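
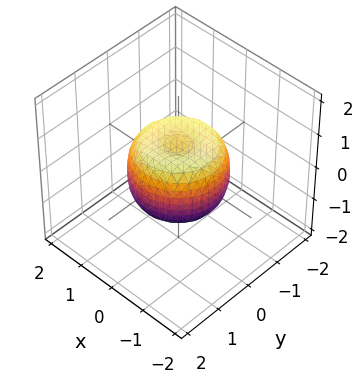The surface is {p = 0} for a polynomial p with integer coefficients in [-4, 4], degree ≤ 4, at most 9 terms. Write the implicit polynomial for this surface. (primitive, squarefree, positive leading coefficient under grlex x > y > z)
2*x^4 + 4*x^2*y^2 + 2*y^4 - 2*x^2 - 2*y^2 + 2*z^2 - 1

(a) Degree: the shape is more complex than any degree-3 surface, so deg p = 4.
(b) Symmetries: every cross-section ⟂ z is a circle, so x, y appear only via x² + y².
(c) Observable constraints: a circular section at z = 0 has radius between 1 and 2.
(d) These observations pin down the coefficients.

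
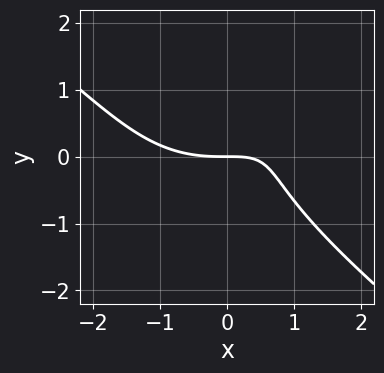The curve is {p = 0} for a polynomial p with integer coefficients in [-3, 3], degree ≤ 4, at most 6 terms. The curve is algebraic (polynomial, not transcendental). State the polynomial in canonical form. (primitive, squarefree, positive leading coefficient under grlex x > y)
x^3 + 2*y^3 - 3*x*y - y^2 + 3*y

The degree is 3 — a generic line meets the curve in up to 3 points.
Observable constraints: it crosses the y-axis at the gridline y = 0; it crosses the x-axis at the gridline x = 0.
Solving for integer coefficients yields p as stated.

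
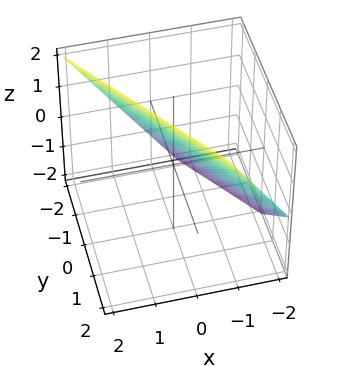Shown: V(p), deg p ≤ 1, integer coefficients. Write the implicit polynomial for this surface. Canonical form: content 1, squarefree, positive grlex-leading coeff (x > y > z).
3*x + 2*y - 2*z + 2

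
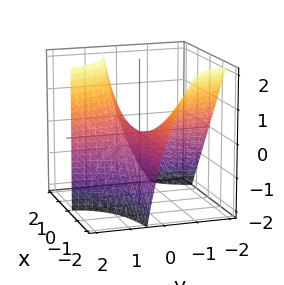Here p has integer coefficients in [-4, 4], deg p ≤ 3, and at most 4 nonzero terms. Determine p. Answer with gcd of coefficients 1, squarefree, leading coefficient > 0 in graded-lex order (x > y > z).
(a) Degree: no degree-1 surface has this shape, so deg p = 2.
(b) Against the integer gridlines: it crosses the z-axis at the gridline z = 0; every point of the y-axis in the box is on the surface; the visible x-axis segment lies entirely on the surface.
(c) Fitting integer coefficients to these (and the overall shape) gives p.

3*x*y + y*z - 2*z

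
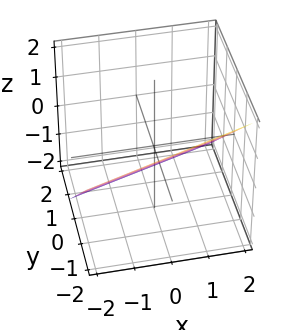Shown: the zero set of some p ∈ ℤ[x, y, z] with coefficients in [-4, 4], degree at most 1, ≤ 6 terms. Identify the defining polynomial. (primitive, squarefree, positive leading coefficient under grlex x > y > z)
x - 3*y - 3*z - 2

First, degree: the surface is flat (a plane), so deg p = 1.
Then, against the integer gridlines: it meets the x-axis at x = 2 (among the integer gridlines).
Finally, solving for integer coefficients yields p as stated.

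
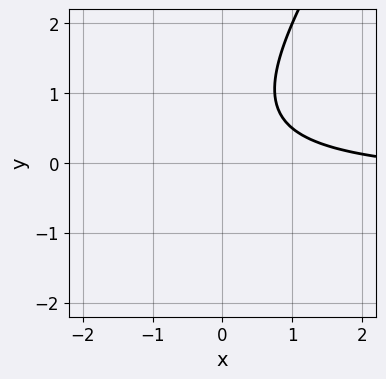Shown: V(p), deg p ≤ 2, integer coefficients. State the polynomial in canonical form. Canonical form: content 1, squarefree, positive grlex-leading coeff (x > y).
The degree is 2 — the shape is more complex than any degree-1 curve.
Reading off the gridlines: no y-intercept at any integer in the box; no x-intercept at any integer in the box.
Matching integer coefficients to the picture gives p.

3*x*y - 2*y^2 + x + 2*y - 3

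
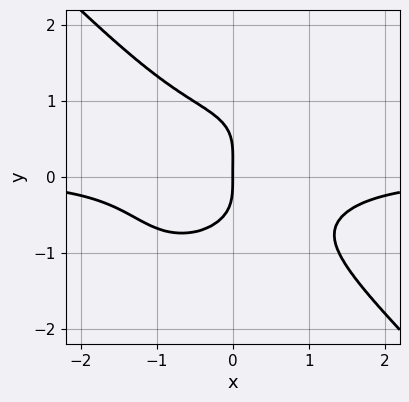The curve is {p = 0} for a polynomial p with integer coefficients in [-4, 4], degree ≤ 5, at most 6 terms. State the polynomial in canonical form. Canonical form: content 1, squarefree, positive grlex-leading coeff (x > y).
1. The degree is 4 — a generic line meets the curve in up to 4 points.
2. From the axis intercepts and sections: it crosses the y-axis at the gridline y = 0; one x-axis crossing is at x = 0.
3. The integer polynomial consistent with all of this is the stated p.

3*x^3*y + 3*y^4 - y^3 + 3*x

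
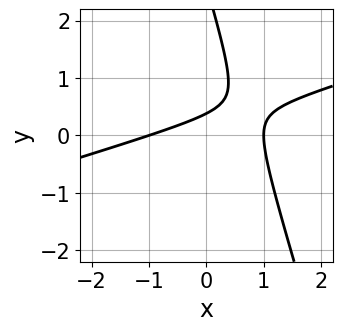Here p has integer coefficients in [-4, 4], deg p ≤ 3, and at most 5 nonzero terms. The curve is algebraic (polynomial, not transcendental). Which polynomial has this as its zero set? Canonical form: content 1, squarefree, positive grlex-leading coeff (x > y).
x^2 - 3*x*y - y^2 + 3*y - 1

deg p = 2. No degree-1 curve has this shape.
From the axis intercepts and sections: the x-axis gridline crossings are at x ∈ {-1, 1}.
Matching integer coefficients to the picture gives p.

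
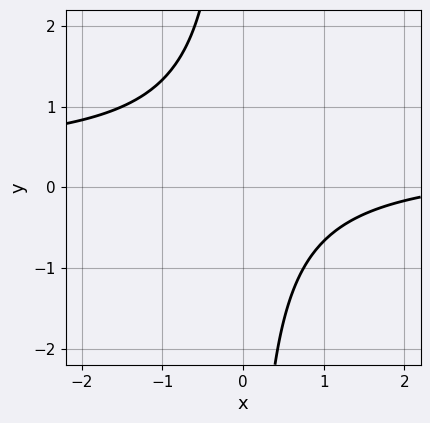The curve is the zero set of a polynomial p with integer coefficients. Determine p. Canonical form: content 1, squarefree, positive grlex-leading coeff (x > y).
3*x*y - x + 3

(a) The degree is 2 — a generic line meets the curve in up to 2 points.
(b) From the axis intercepts and sections: no y-intercept at any integer in the box; no x-intercept at any integer in the box.
(c) Matching integer coefficients to the picture gives p.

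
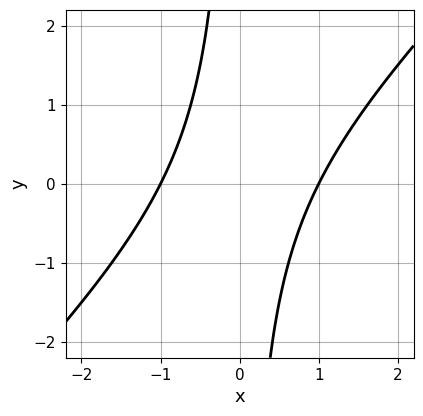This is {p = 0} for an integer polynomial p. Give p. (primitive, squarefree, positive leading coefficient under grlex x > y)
x^2 - x*y - 1

1. The degree is 2 — no degree-1 curve has this shape.
2. Reading off the gridlines: among the integer gridlines, it crosses the x-axis at x ∈ {-1, 1}; it misses every integer gridline on the y-axis.
3. Together with the visible shape, these determine p as stated.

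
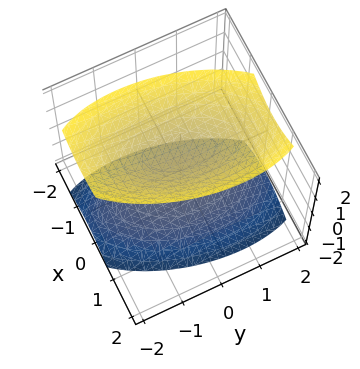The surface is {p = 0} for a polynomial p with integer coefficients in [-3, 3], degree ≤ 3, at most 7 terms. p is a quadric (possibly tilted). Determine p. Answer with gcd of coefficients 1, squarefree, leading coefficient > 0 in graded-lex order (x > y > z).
First, I count 2 distinct pieces. They look like related sheets of one shape, so recover p as a whole.
Then, degree: no degree-1 surface has this shape, so deg p = 2.
Then, against the integer gridlines: no x-intercept at any integer in the box; it misses every integer gridline on the y-axis; among the integer gridlines, it crosses the z-axis at z ∈ {-1, 1}.
Finally, solving for integer coefficients yields p as stated.

3*x^2 - x*y + y^2 - 2*z^2 + 2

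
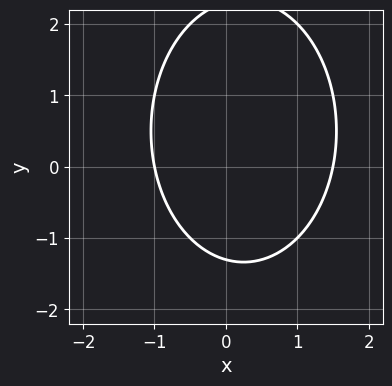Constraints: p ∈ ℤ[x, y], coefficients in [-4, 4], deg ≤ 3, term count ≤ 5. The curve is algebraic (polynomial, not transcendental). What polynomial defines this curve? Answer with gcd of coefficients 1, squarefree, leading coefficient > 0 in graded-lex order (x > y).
2*x^2 + y^2 - x - y - 3

The degree is 2 — a generic line meets the curve in up to 2 points.
Reading off the gridlines: it crosses the x-axis at the gridline x = -1.
Together with the visible shape, these determine p as stated.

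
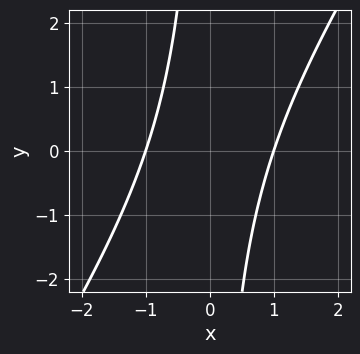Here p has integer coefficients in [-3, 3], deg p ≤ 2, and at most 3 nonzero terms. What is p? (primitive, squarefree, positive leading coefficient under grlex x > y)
1. deg p = 2.
2. From the visible intercepts: the x-axis gridline crossings are at x ∈ {-1, 1}; the curve avoids every integer y-axis point in the box.
3. Matching integer coefficients to the picture gives p.

3*x^2 - 2*x*y - 3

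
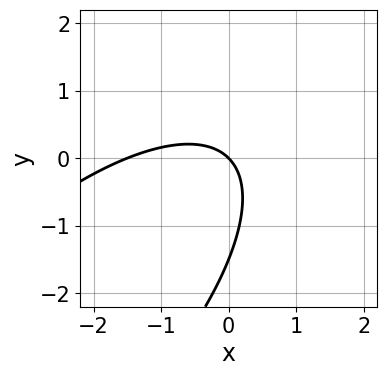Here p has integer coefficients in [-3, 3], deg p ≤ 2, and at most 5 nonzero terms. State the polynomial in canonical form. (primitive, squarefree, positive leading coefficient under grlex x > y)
1. deg p = 2. No degree-1 curve has this shape.
2. Reading off the gridlines: it crosses the x-axis at the gridline x = 0; it crosses the y-axis at the gridline y = 0.
3. Together with the visible shape, these determine p as stated.

2*x^2 - 3*x*y + 2*y^2 + 3*x + 3*y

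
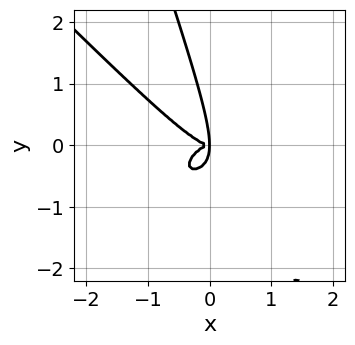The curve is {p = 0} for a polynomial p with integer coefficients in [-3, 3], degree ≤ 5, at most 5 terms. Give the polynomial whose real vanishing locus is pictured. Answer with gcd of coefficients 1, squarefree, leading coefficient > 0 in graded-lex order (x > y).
2*x^4 + 3*x*y^3 + y^4 + 2*x*y^2

First, deg p = 4.
Finally, the integer polynomial consistent with all of this is the stated p.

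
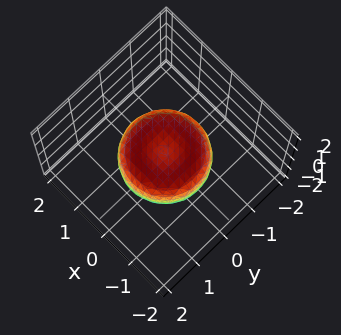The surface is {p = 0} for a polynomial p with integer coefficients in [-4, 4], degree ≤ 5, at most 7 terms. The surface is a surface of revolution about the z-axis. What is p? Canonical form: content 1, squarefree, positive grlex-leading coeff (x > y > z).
deg p = 4. No degree-3 surface has this shape.
Symmetry: the z-axis is an axis of rotation, so x and y enter only as x² + y².
From the visible intercepts: a circular section at z = 0 has radius between 1 and 2.
Matching integer coefficients to the picture gives p.

2*x^4 + 4*x^2*y^2 + 2*y^4 - 2*x^2 - 2*y^2 + 3*z^2 - 1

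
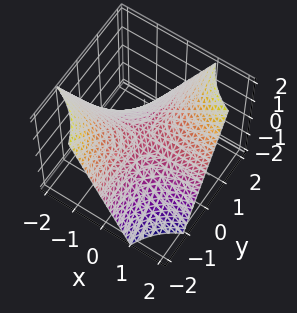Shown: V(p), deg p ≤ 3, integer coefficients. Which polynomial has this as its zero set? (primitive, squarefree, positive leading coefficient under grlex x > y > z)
x*y - z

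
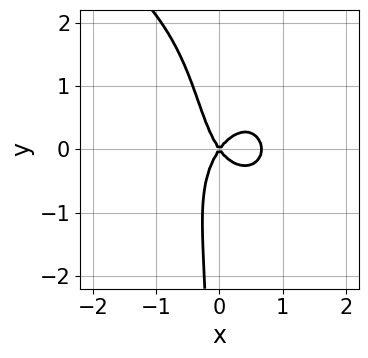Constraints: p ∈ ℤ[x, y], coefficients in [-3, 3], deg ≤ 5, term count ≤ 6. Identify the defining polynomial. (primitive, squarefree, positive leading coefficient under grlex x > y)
x*y^3 - 3*x^3 - 2*x*y^2 + 2*x^2 - y^2

1. The degree is 4 — a generic line meets the curve in up to 4 points.
2. Observable constraints: it meets the y-axis at y = 0 (among the integer gridlines); one x-axis crossing is at x = 0.
3. Solving for integer coefficients yields p as stated.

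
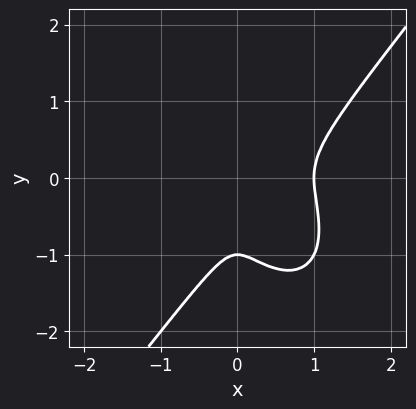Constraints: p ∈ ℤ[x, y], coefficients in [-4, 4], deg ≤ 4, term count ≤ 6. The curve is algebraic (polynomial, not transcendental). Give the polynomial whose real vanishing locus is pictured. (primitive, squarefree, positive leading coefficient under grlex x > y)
2*x^3 - y^3 - 2*x^2 - y^2

1. The degree is 3 — a generic line meets the curve in up to 3 points.
2. Observable constraints: it meets the x-axis at x = 1 (among the integer gridlines); it meets the y-axis at y = -1 (among the integer gridlines).
3. Putting this together gives p.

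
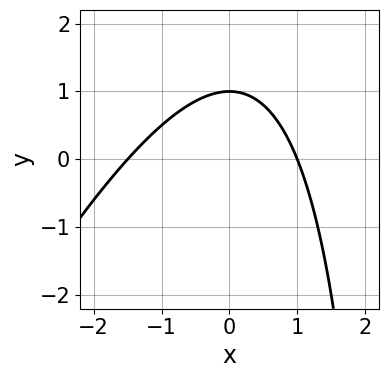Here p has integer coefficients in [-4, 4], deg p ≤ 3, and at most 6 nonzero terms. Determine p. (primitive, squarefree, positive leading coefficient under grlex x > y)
2*x^2 - x*y + x + 3*y - 3

1. Degree: a generic line meets the curve in up to 2 points, so deg p = 2.
2. Against the integer gridlines: it crosses the x-axis at the gridline x = 1; it crosses the y-axis at the gridline y = 1.
3. Fitting integer coefficients to these (and the overall shape) gives p.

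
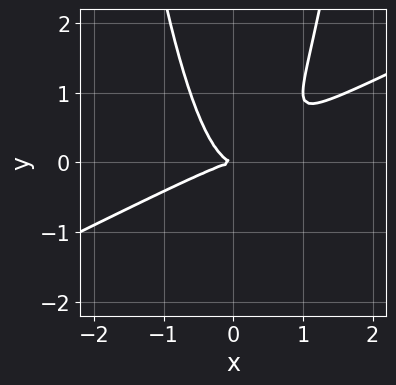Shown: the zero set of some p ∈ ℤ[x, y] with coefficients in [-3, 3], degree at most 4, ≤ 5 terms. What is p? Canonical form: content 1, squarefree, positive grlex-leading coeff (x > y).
x^3 - 2*x^2*y + y^2

First, deg p = 3. The shape is more complex than any degree-2 curve.
Then, observable constraints: it crosses the x-axis at the gridline x = 0; it crosses the y-axis at the gridline y = 0.
Finally, matching integer coefficients to the picture gives p.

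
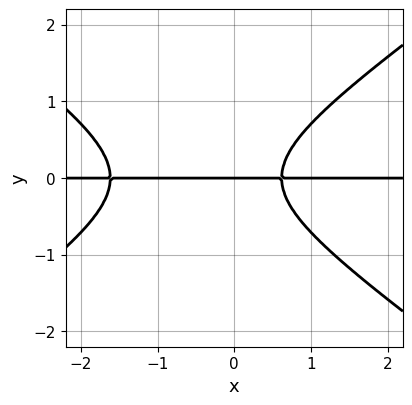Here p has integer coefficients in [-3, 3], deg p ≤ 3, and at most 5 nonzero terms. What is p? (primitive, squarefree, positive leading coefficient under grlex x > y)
x^2*y - 2*y^3 + x*y - y

1. The degree is 3 — a generic line meets the curve in up to 3 points.
2. Checking where it meets the axes: it crosses the y-axis at the gridline y = 0; every point of the x-axis in the box is on the curve.
3. Fitting integer coefficients to these (and the overall shape) gives p.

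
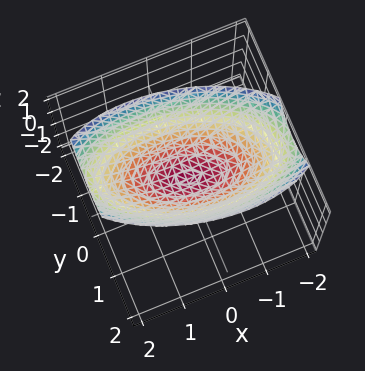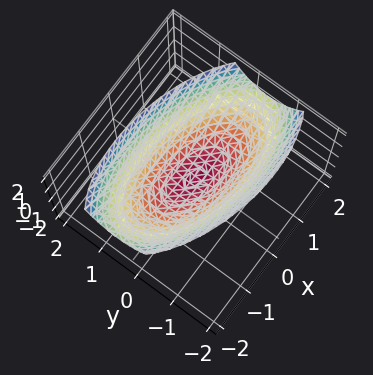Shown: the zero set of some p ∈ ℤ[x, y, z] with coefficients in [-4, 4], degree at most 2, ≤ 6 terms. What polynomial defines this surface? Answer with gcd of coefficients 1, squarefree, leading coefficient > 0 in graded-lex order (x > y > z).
x^2 + x*y + 3*y^2 - 3*z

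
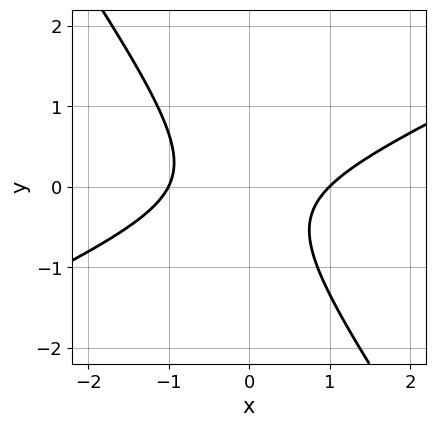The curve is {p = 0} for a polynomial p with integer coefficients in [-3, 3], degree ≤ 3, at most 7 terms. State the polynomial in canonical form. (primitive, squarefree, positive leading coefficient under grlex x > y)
2*x^2 - 3*x*y - 3*y^2 - y - 2

First, the degree is 2 — the shape is more complex than any degree-1 curve.
Next, from the visible intercepts: the curve avoids every integer y-axis point in the box; among the integer gridlines, it crosses the x-axis at x ∈ {-1, 1}.
Finally, these observations pin down the coefficients.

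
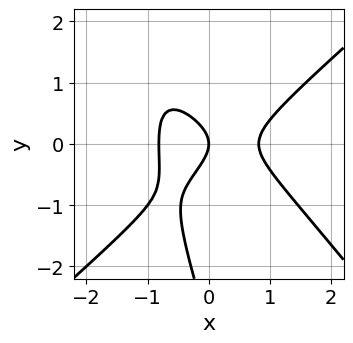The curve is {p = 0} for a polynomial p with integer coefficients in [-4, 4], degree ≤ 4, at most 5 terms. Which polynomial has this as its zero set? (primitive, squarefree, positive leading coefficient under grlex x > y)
3*x^3 - 3*x*y^2 - y^3 - 3*y^2 - 2*x

deg p = 3.
From the visible intercepts: it crosses the y-axis at the gridline y = 0; it crosses the x-axis at the gridline x = 0.
Matching integer coefficients to the picture gives p.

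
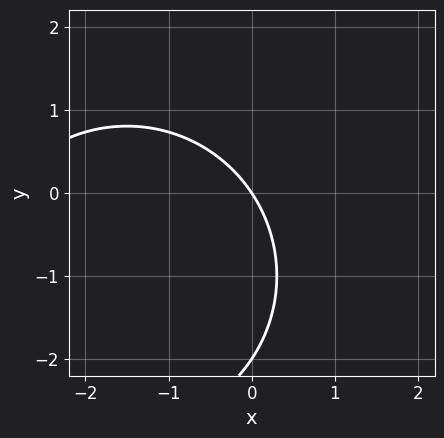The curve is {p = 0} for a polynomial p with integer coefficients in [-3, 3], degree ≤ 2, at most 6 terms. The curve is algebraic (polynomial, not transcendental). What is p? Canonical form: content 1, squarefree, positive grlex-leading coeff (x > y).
x^2 + y^2 + 3*x + 2*y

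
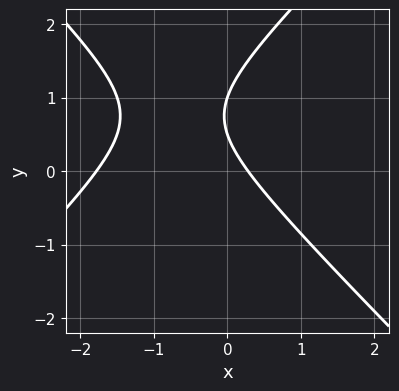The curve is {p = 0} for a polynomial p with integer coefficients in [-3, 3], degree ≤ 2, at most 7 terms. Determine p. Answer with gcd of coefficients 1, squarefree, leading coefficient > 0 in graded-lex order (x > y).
1. deg p = 2.
2. Observable constraints: it crosses the y-axis at the gridline y = 1.
3. Matching integer coefficients to the picture gives p.

2*x^2 - 2*y^2 + 3*x + 3*y - 1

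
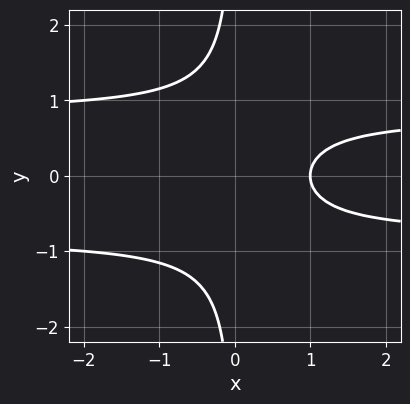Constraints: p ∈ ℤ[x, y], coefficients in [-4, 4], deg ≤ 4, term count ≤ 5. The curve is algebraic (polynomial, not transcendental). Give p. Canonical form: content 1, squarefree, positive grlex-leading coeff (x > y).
3*x*y^2 - 2*x + 2

The degree is 3 — no degree-2 curve has this shape.
Symmetries: the y ↦ −y reflection is a symmetry, so y appears only in even powers.
Reading off the gridlines: one x-axis crossing is at x = 1; it misses every integer gridline on the y-axis.
These observations pin down the coefficients.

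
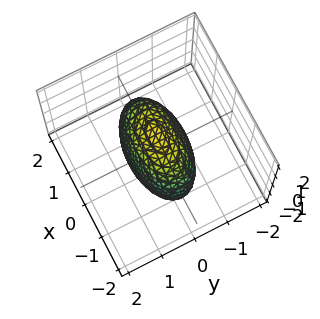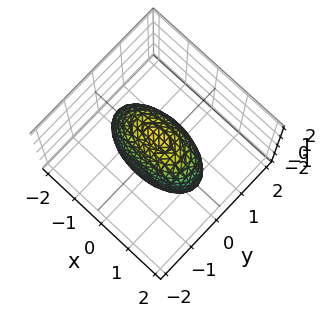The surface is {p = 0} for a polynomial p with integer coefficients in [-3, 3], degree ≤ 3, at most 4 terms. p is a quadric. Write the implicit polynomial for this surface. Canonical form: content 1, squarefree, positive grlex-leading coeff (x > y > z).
x^2 + 3*y^2 + z^2 - 2

Degree: bounded and convex; a quadric, so deg p = 2.
Symmetries: mirror symmetry y ↦ −y ⇒ only even powers of y; mirror symmetry x ↦ −x ⇒ only even powers of x; the z ↦ −z reflection is a symmetry, so z appears only in even powers.
Matching integer coefficients to the picture gives p.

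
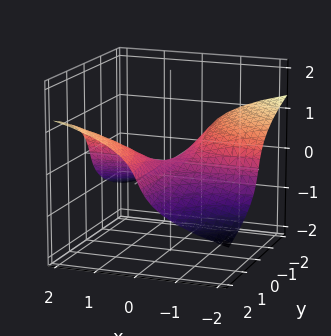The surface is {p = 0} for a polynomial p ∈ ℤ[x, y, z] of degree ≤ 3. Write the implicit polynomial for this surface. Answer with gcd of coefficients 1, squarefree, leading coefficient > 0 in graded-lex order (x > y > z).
deg p = 3.
Against the integer gridlines: the visible x-axis segment lies entirely on the surface; the visible y-axis segment lies entirely on the surface; it crosses the z-axis at the gridline z = 0.
Solving for integer coefficients yields p as stated.

3*z^3 - 2*x*y + 2*z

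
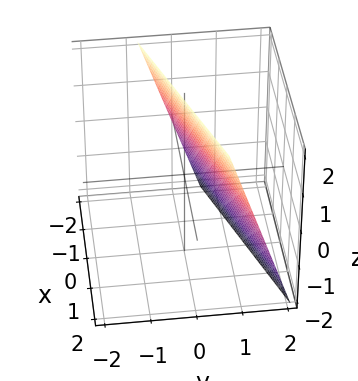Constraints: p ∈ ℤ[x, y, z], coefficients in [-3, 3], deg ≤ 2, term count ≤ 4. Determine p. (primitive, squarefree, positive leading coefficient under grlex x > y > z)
x - 3*y - z + 2

(a) Degree: the surface is flat (a plane), so deg p = 1.
(b) Observable constraints: it meets the z-axis at z = 2 (among the integer gridlines); one x-axis crossing is at x = -2.
(c) Together with the visible shape, these determine p as stated.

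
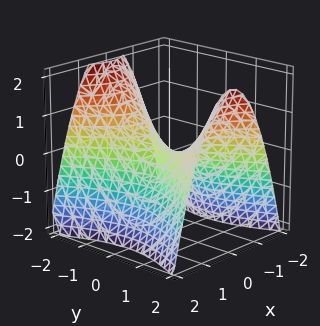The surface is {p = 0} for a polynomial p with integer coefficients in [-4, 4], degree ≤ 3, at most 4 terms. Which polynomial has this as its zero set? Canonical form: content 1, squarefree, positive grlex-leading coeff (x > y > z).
2*x^2 - y^2 + 2*z

First, degree: a hyperbolic paraboloid; a quadric, so deg p = 2.
Then, symmetries: the y ↦ −y reflection is a symmetry, so y appears only in even powers; mirror symmetry x ↦ −x ⇒ only even powers of x.
Then, from the visible intercepts: one z-axis crossing is at z = 0; it crosses the x-axis at the gridline x = 0; it meets the y-axis at y = 0 (among the integer gridlines).
Finally, these observations pin down the coefficients.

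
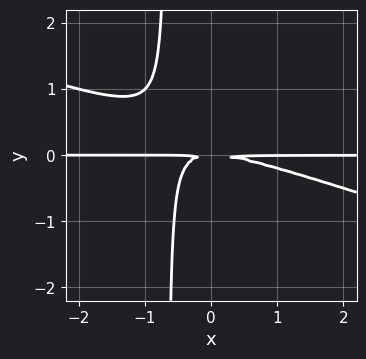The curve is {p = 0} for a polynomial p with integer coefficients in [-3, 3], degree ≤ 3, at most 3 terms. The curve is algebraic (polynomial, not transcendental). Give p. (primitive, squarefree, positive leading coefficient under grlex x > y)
First, deg p = 3. A generic line meets the curve in up to 3 points.
Then, observable constraints: every point of the x-axis in the box is on the curve.
Finally, matching integer coefficients to the picture gives p.

x^2*y + 3*x*y^2 + 2*y^2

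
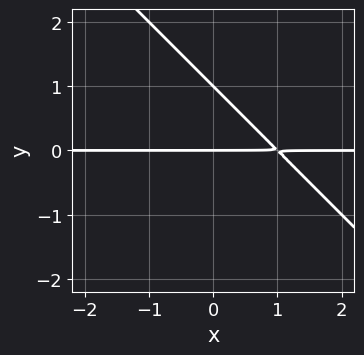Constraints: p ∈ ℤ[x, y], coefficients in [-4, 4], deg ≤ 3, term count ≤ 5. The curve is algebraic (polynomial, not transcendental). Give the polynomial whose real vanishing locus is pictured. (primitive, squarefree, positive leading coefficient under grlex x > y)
(a) deg p = 2. The shape is more complex than any degree-1 curve.
(b) Against the integer gridlines: the y-axis gridline crossings are at y ∈ {0, 1}; every point of the x-axis in the box is on the curve.
(c) These observations pin down the coefficients.

x*y + y^2 - y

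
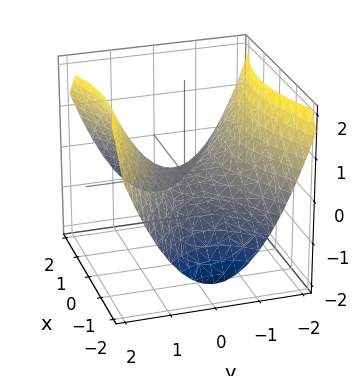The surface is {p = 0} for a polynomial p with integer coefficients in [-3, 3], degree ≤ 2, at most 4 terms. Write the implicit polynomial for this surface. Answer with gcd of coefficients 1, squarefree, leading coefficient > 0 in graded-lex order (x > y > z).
First, deg p = 2. A saddle surface; a quadric.
Then, symmetries: the y ↦ −y reflection is a symmetry, so y appears only in even powers; mirror symmetry x ↦ −x ⇒ only even powers of x.
Next, from the axis intercepts and sections: it crosses the y-axis at the gridline y = 0; it crosses the z-axis at the gridline z = 0; it meets the x-axis at x = 0 (among the integer gridlines).
Finally, together with the visible shape, these determine p as stated.

x^2 - 2*y^2 + 3*z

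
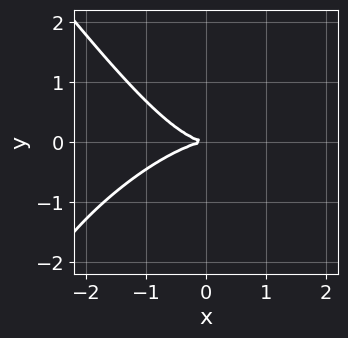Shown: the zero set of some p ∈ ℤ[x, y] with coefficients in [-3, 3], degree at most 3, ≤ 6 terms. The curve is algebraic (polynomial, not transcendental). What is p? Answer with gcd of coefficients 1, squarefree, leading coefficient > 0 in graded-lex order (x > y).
(a) The degree is 3 — a generic line meets the curve in up to 3 points.
(b) Reading off the gridlines: one x-axis crossing is at x = 0; one y-axis crossing is at y = 0.
(c) Assembling these constraints gives the stated polynomial.

x^3 - x^2*y + y^3 + 3*y^2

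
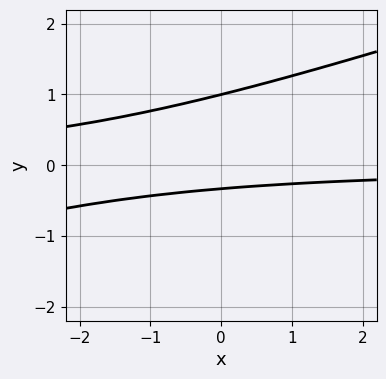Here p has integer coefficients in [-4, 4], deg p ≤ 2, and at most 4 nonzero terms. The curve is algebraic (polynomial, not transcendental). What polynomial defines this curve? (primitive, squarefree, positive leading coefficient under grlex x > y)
x*y - 3*y^2 + 2*y + 1

First, degree: no degree-1 curve has this shape, so deg p = 2.
Then, from the axis intercepts and sections: the curve avoids every integer x-axis point in the box; it crosses the y-axis at the gridline y = 1.
Finally, matching integer coefficients to the picture gives p.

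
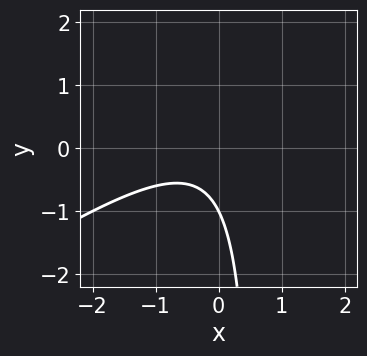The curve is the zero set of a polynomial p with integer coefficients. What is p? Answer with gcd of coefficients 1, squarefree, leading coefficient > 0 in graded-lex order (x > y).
(a) The degree is 2 — no degree-1 curve has this shape.
(b) Against the integer gridlines: one y-axis crossing is at y = -1; no x-intercept at any integer in the box.
(c) The integer polynomial consistent with all of this is the stated p.

2*x^2 - 3*x*y + x + 2*y + 2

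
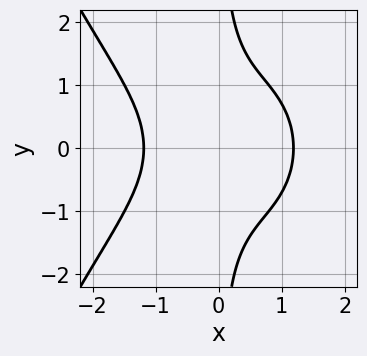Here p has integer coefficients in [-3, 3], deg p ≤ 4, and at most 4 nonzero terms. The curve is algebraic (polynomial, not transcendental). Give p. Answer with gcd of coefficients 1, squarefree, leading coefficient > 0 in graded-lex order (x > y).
x^4 + 2*x*y^2 - 2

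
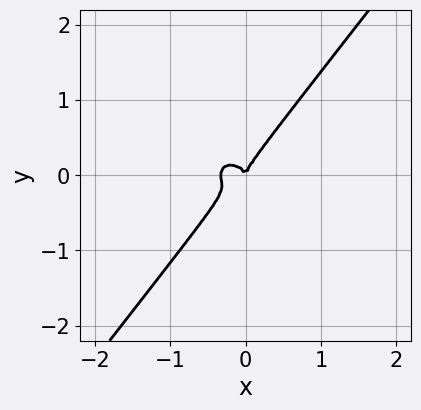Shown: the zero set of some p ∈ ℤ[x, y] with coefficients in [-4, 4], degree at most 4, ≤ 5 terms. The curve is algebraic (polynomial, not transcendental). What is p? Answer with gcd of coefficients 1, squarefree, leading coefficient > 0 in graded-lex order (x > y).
3*x^3 + 2*x*y^2 - 3*y^3 + x^2

1. The degree is 3 — no degree-2 curve has this shape.
2. Against the integer gridlines: it crosses the y-axis at the gridline y = 0; one x-axis crossing is at x = 0.
3. Putting this together gives p.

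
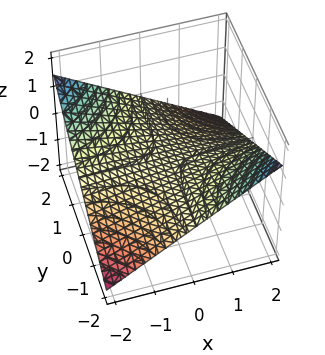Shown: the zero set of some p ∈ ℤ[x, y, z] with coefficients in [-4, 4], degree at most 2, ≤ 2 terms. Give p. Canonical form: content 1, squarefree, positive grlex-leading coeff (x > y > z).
x*y + 3*z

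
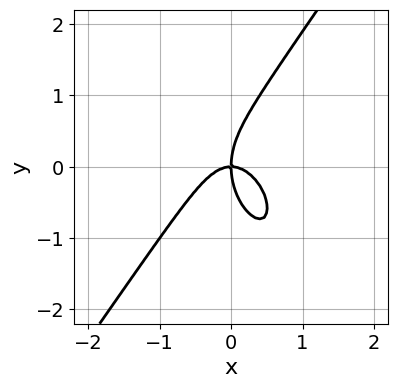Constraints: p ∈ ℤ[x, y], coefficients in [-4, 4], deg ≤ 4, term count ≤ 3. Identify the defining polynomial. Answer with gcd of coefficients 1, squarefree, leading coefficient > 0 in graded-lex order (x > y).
deg p = 3.
From the visible intercepts: one y-axis crossing is at y = 0; one x-axis crossing is at x = 0.
These observations pin down the coefficients.

3*x^3 - y^3 + 2*x*y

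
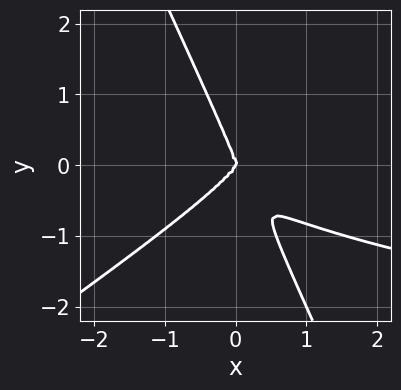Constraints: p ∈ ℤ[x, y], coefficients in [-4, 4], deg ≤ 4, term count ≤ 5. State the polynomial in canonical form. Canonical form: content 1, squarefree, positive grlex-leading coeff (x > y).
3*x^2*y^2 - 3*x*y^3 - 2*y^4 - 2*x^3 + x^2*y

(a) deg p = 4.
(b) Checking where it meets the axes: one x-axis crossing is at x = 0; one y-axis crossing is at y = 0.
(c) These observations pin down the coefficients.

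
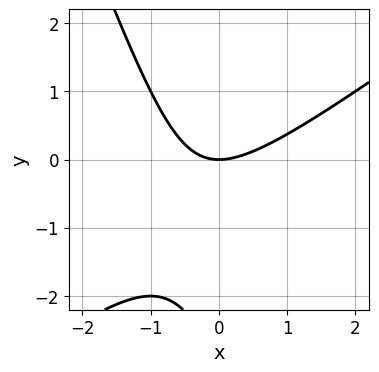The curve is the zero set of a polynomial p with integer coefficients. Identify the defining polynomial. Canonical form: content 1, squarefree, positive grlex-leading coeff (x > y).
2*x^2 - 2*x*y - y^2 - 3*y

First, degree: the shape is more complex than any degree-1 curve, so deg p = 2.
Then, against the integer gridlines: one x-axis crossing is at x = 0; it meets the y-axis at y = 0 (among the integer gridlines).
Finally, these observations pin down the coefficients.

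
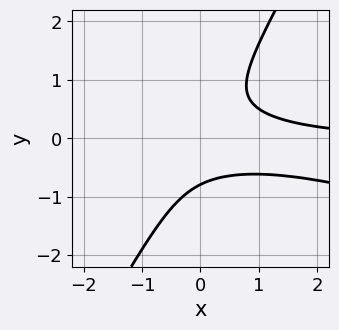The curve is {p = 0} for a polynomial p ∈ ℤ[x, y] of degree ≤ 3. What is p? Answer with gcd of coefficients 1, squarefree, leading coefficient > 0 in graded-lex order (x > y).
(a) The degree is 3 — no degree-2 curve has this shape.
(b) Observable constraints: the curve avoids every integer x-axis point in the box.
(c) Together with the visible shape, these determine p as stated.

x^2*y + 3*x*y^2 - 2*y^3 - 1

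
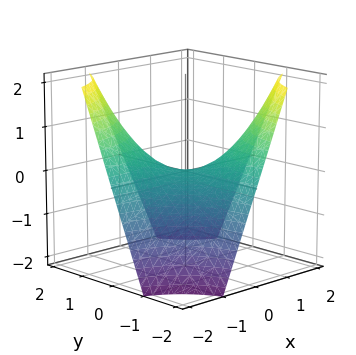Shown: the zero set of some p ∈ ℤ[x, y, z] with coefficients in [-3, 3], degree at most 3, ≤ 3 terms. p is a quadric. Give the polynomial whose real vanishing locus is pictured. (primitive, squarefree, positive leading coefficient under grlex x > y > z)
x*y + z

1. deg p = 2.
2. Checking where it meets the axes: every point of the y-axis in the box is on the surface; it meets the z-axis at z = 0 (among the integer gridlines); every point of the x-axis in the box is on the surface.
3. Putting this together gives p.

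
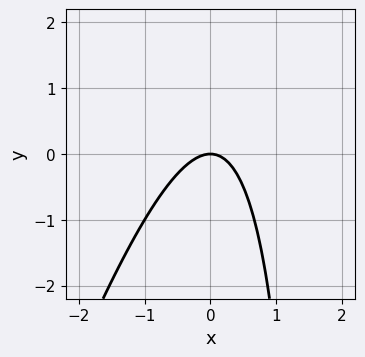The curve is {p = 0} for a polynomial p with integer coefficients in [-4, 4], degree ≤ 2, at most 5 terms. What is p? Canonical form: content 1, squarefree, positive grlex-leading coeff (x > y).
3*x^2 - x*y + 2*y

1. Degree: no degree-1 curve has this shape, so deg p = 2.
2. Observable constraints: it crosses the x-axis at the gridline x = 0; one y-axis crossing is at y = 0.
3. Solving for integer coefficients yields p as stated.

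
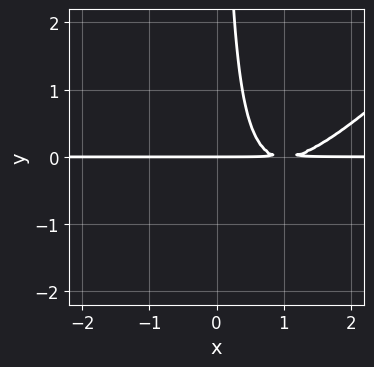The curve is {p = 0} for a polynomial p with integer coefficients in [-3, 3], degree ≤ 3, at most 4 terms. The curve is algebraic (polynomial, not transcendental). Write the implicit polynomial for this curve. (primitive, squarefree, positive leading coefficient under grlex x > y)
(a) deg p = 3.
(b) Checking where it meets the axes: every point of the x-axis in the box is on the curve; it meets the y-axis at y = 0 (among the integer gridlines).
(c) Solving for integer coefficients yields p as stated.

x^2*y - x*y^2 - 2*x*y + y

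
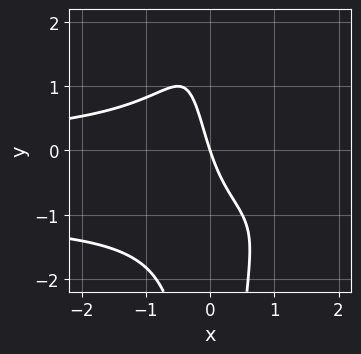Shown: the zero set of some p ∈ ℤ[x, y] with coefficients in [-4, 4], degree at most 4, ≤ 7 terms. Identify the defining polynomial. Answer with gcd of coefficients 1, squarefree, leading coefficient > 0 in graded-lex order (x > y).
First, degree: the shape is more complex than any degree-3 curve, so deg p = 4.
Then, checking where it meets the axes: it meets the x-axis at x = 0 (among the integer gridlines); one y-axis crossing is at y = 0.
Finally, the integer polynomial consistent with all of this is the stated p.

2*x^2*y^2 + 2*x^2*y + x*y + 3*x + y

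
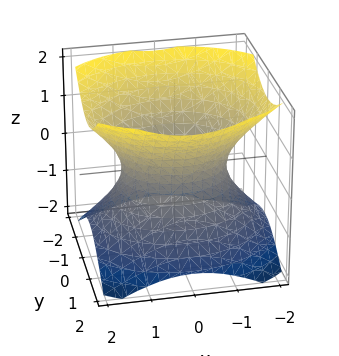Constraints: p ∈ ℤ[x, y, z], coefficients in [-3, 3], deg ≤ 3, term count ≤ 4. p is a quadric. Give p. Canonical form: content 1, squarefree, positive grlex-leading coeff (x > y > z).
2*x^2 + 3*y^2 - 3*z^2 - 3

deg p = 2.
Symmetries: the z ↦ −z reflection is a symmetry, so z appears only in even powers; mirror symmetry x ↦ −x ⇒ only even powers of x; the y ↦ −y reflection is a symmetry, so y appears only in even powers.
Checking where it meets the axes: the surface avoids every integer z-axis point in the box; among the integer gridlines, it crosses the y-axis at y ∈ {-1, 1}.
Matching integer coefficients to the picture gives p.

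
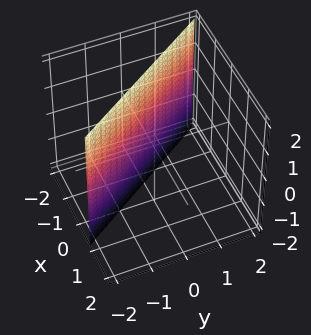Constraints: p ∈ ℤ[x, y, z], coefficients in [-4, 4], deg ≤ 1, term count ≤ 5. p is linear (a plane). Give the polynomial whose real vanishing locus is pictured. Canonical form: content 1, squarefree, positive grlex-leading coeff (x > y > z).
First, degree: every cross-section is a straight line — this is a plane, so deg p = 1.
Next, observable constraints: it meets the y-axis at y = -1 (among the integer gridlines); it misses every integer gridline on the z-axis.
Finally, matching integer coefficients to the picture gives p.

3*x + 2*y + 2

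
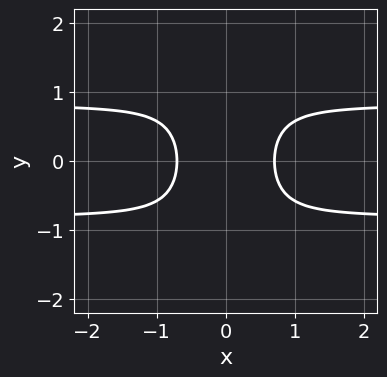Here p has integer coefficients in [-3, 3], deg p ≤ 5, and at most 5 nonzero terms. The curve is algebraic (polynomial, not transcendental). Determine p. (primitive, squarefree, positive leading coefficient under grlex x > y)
First, deg p = 4.
Next, symmetries: mirror symmetry y ↦ −y ⇒ only even powers of y; mirror symmetry x ↦ −x ⇒ only even powers of x.
Then, checking where it meets the axes: the curve avoids every integer y-axis point in the box.
Finally, fitting integer coefficients to these (and the overall shape) gives p.

3*x^2*y^2 - 2*x^2 + 1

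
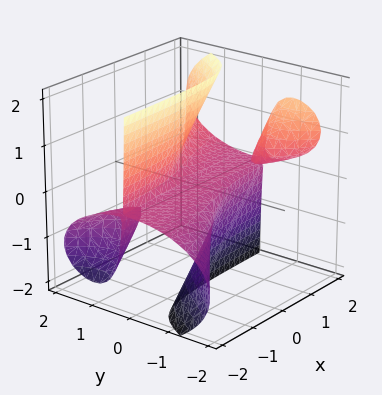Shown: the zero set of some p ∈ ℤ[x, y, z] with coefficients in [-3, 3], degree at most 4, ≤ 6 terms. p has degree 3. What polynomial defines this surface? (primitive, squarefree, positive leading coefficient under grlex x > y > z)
I count 3 distinct pieces.
deg p = 3.
Checking where it meets the axes: it crosses the z-axis at the gridline z = 0; every point of the x-axis in the box is on the surface.
Fitting integer coefficients to these (and the overall shape) gives p.

3*x*y*z - y^3 - 3*y*z^2 + z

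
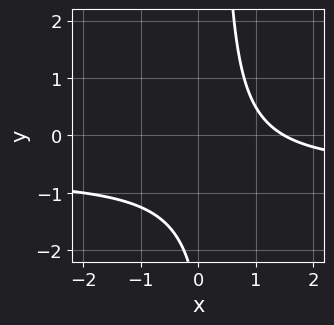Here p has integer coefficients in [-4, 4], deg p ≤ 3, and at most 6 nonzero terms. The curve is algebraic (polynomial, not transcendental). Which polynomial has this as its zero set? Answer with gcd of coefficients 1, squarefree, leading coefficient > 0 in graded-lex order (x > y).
3*x*y + 2*x - y - 3

(a) deg p = 2. No degree-1 curve has this shape.
(b) From the visible intercepts: it misses every integer gridline on the y-axis.
(c) Solving for integer coefficients yields p as stated.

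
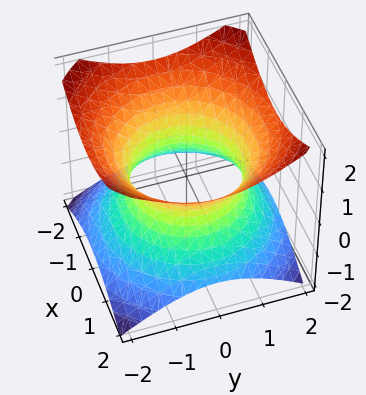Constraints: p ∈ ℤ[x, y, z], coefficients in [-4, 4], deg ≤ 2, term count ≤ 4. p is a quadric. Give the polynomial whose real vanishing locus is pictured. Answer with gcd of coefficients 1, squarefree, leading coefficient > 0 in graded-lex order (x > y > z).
2*x^2 + 2*y^2 - 3*z^2 - 3

(a) The degree is 2 — one connected sheet with a waist; a quadric.
(b) Symmetries: rotational symmetry about the z-axis ⇒ p depends on x, y only through x² + y²; the z ↦ −z reflection is a symmetry, so z appears only in even powers.
(c) Against the integer gridlines: the surface avoids every integer z-axis point in the box; a circular section at z = -1 has radius between 1 and 2.
(d) Solving for integer coefficients yields p as stated.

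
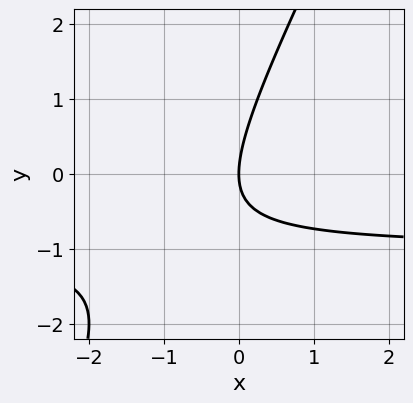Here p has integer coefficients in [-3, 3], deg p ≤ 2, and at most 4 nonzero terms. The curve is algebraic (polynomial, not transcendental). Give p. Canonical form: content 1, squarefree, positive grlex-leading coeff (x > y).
2*x*y - y^2 + 2*x

First, deg p = 2.
Next, from the visible intercepts: one y-axis crossing is at y = 0; it meets the x-axis at x = 0 (among the integer gridlines).
Finally, fitting integer coefficients to these (and the overall shape) gives p.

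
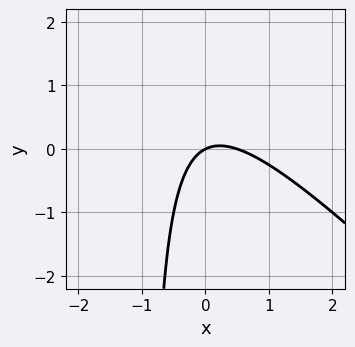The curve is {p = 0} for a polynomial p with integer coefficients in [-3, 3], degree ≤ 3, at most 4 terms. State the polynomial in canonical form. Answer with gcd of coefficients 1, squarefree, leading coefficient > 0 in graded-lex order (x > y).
2*x^2 + 2*x*y - x + 2*y

deg p = 2.
Reading off the gridlines: it meets the x-axis at x = 0 (among the integer gridlines); it crosses the y-axis at the gridline y = 0.
Putting this together gives p.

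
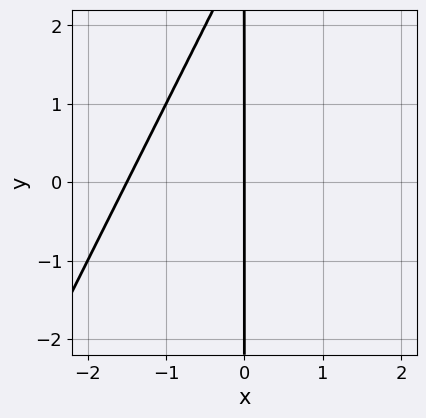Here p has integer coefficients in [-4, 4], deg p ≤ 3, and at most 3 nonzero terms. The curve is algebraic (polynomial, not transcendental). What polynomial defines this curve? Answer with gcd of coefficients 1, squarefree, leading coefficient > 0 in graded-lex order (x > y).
First, deg p = 2. No degree-1 curve has this shape.
Then, from the axis intercepts and sections: it meets the x-axis at x = 0 (among the integer gridlines); the visible y-axis segment lies entirely on the curve.
Finally, these observations pin down the coefficients.

2*x^2 - x*y + 3*x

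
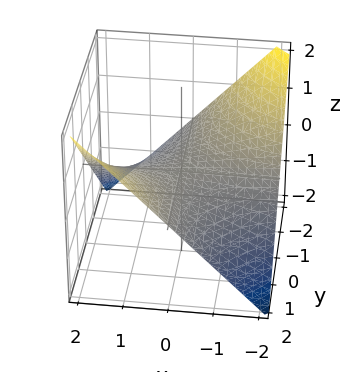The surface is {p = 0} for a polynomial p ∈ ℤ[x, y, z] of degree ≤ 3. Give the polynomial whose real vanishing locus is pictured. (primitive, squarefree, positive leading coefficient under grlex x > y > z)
The degree is 2 — a hyperbolic paraboloid; a quadric.
Reading off the gridlines: it crosses the z-axis at the gridline z = 0; every point of the x-axis in the box is on the surface.
Assembling these constraints gives the stated polynomial. Check: (0, -2, 0) on the y-axis lies on the surface, and p(0, -2, 0) = 0. ✓

x*y - 2*z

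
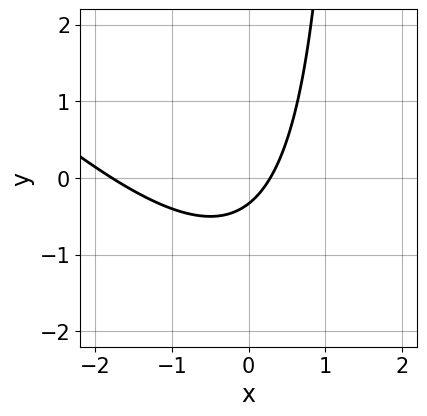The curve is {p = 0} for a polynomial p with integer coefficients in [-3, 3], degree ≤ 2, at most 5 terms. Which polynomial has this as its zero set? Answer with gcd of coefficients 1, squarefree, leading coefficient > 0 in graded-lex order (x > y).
First, degree: a generic line meets the curve in up to 2 points, so deg p = 2.
Finally, putting this together gives p.

2*x^2 + 2*x*y + 3*x - 3*y - 1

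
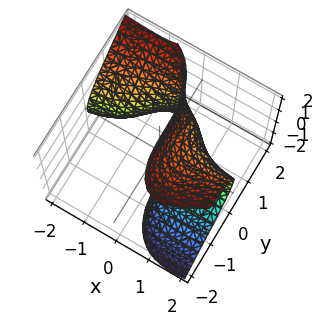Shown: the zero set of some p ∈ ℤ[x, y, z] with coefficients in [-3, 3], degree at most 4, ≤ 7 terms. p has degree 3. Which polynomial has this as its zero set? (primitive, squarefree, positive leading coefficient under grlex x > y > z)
3*x^2*y - x^2*z + 3*x*z^2 + y^3 - 2

First, degree: no degree-2 surface has this shape, so deg p = 3.
Then, reading off the gridlines: no x-intercept at any integer in the box; it misses every integer gridline on the z-axis.
Finally, matching integer coefficients to the picture gives p.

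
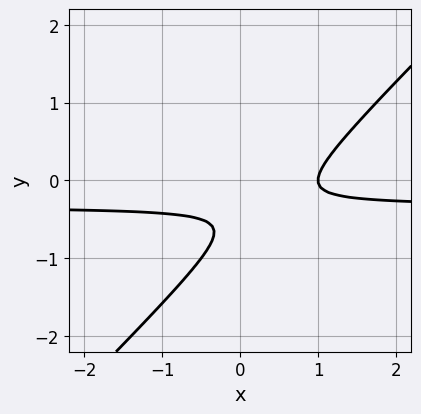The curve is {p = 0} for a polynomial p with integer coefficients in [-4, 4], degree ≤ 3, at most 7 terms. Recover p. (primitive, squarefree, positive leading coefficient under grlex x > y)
3*x*y - 3*y^2 + x - 3*y - 1

(a) The degree is 2 — a generic line meets the curve in up to 2 points.
(b) Against the integer gridlines: one x-axis crossing is at x = 1; the curve avoids every integer y-axis point in the box.
(c) Assembling these constraints gives the stated polynomial.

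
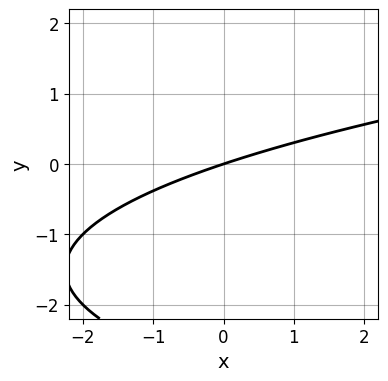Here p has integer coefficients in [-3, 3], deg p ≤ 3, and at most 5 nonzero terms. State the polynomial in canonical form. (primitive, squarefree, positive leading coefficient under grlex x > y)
First, the degree is 2 — the shape is more complex than any degree-1 curve.
Then, from the axis intercepts and sections: one y-axis crossing is at y = 0; it meets the x-axis at x = 0 (among the integer gridlines).
Finally, the integer polynomial consistent with all of this is the stated p.

y^2 - x + 3*y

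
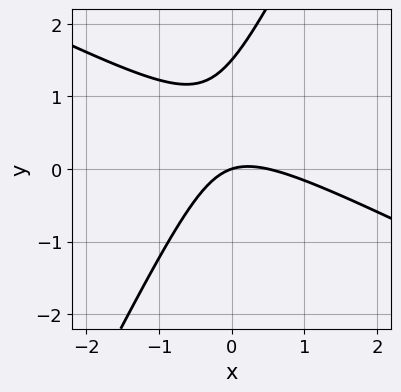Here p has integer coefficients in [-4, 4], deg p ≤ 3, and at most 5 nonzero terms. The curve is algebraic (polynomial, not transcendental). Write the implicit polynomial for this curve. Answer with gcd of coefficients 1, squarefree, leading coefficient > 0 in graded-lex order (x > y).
The degree is 2 — the shape is more complex than any degree-1 curve.
Checking where it meets the axes: it crosses the y-axis at the gridline y = 0; it meets the x-axis at x = 0 (among the integer gridlines).
The integer polynomial consistent with all of this is the stated p.

2*x^2 + 3*x*y - 2*y^2 - x + 3*y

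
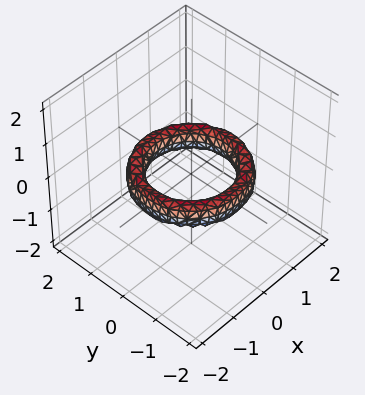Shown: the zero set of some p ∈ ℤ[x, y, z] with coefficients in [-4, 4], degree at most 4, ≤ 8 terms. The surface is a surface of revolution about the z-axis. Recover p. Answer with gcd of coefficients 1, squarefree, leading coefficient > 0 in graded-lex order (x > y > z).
Degree: no degree-3 surface has this shape, so deg p = 4.
Symmetries: the surface is invariant under rotation about z: p = q(x² + y², z).
Observable constraints: the x-axis gridline crossings are at x ∈ {-1, 1}; the y-axis gridline crossings are at y ∈ {-1, 1}.
These observations pin down the coefficients.

x^4 + 2*x^2*y^2 + y^4 - 3*x^2 - 3*y^2 + 2*z^2 + 2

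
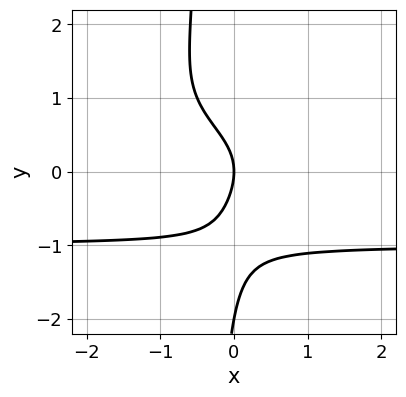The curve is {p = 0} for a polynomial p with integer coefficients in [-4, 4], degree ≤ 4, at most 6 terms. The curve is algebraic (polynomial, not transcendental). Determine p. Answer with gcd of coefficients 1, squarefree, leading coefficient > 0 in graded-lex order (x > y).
3*x*y^3 + y^3 + 2*y^2 + 3*x

The degree is 4 — the shape is more complex than any degree-3 curve.
Reading off the gridlines: it meets the x-axis at x = 0 (among the integer gridlines); among the integer gridlines, it crosses the y-axis at y ∈ {-2, 0}.
Assembling these constraints gives the stated polynomial.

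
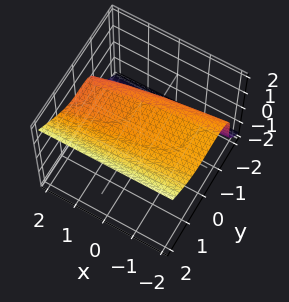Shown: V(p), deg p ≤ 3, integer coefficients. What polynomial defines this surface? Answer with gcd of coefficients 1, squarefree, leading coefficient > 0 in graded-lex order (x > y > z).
1. Degree: the shape is more complex than any degree-2 surface, so deg p = 3.
2. From the visible intercepts: it misses every integer gridline on the x-axis; one z-axis crossing is at z = 1.
3. Putting this together gives p.

2*y^3 - 3*z^3 - x + 3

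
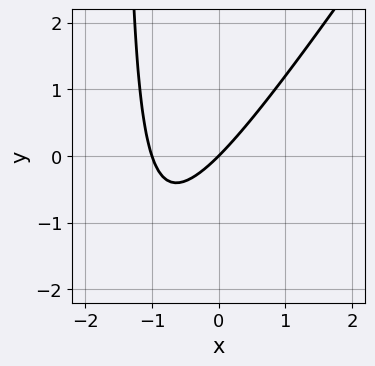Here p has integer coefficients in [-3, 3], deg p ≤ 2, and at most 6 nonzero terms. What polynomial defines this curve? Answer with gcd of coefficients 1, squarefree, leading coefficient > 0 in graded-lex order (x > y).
First, degree: a generic line meets the curve in up to 2 points, so deg p = 2.
Next, checking where it meets the axes: it meets the y-axis at y = 0 (among the integer gridlines); the x-axis gridline crossings are at x ∈ {-1, 0}.
Finally, together with the visible shape, these determine p as stated.

3*x^2 - 2*x*y + 3*x - 3*y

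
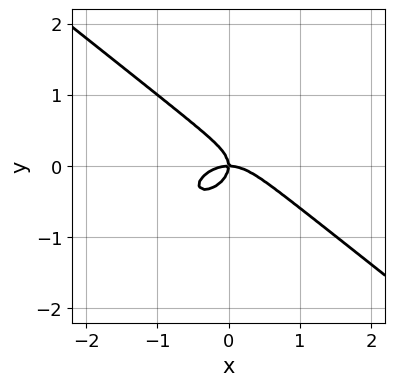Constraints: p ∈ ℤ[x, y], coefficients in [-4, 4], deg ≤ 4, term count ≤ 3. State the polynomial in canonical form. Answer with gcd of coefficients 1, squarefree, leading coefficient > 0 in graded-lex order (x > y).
x^3 + 2*y^3 + x*y

1. deg p = 3. The shape is more complex than any degree-2 curve.
2. Observable constraints: one y-axis crossing is at y = 0; it crosses the x-axis at the gridline x = 0.
3. Putting this together gives p.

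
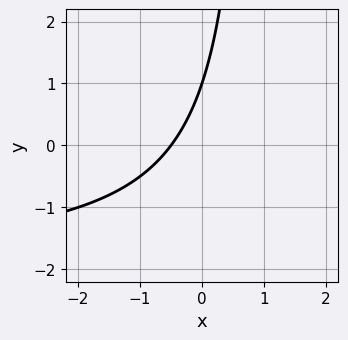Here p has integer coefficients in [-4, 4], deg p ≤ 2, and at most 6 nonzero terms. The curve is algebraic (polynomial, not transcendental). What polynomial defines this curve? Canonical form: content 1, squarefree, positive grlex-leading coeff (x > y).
First, degree: no degree-1 curve has this shape, so deg p = 2.
Next, from the visible intercepts: one y-axis crossing is at y = 1.
Finally, matching integer coefficients to the picture gives p.

x*y + 2*x - y + 1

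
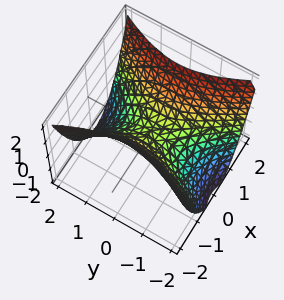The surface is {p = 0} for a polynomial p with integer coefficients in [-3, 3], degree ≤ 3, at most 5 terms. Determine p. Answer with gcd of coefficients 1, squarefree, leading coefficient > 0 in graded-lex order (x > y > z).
Degree: a hyperbolic paraboloid; a quadric, so deg p = 2.
Symmetries: mirror symmetry y ↦ −y ⇒ only even powers of y; mirror symmetry x ↦ −x ⇒ only even powers of x.
Checking where it meets the axes: it crosses the y-axis at the gridline y = 0; one z-axis crossing is at z = 0; it meets the x-axis at x = 0 (among the integer gridlines).
Putting this together gives p.

2*x^2 - y^2 - 2*z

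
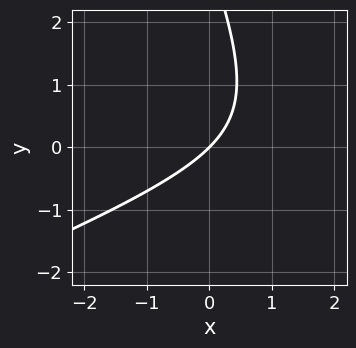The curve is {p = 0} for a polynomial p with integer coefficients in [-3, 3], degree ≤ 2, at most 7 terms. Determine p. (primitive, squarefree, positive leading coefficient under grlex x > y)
x^2 - 2*x*y - y^2 - 3*x + 3*y

deg p = 2.
Checking where it meets the axes: it meets the y-axis at y = 0 (among the integer gridlines); it crosses the x-axis at the gridline x = 0.
These observations pin down the coefficients.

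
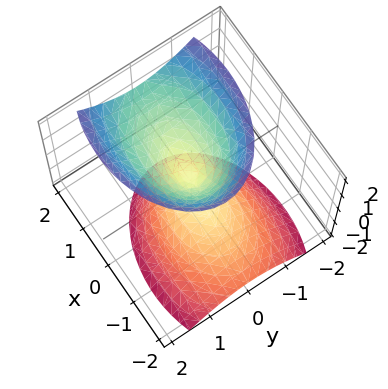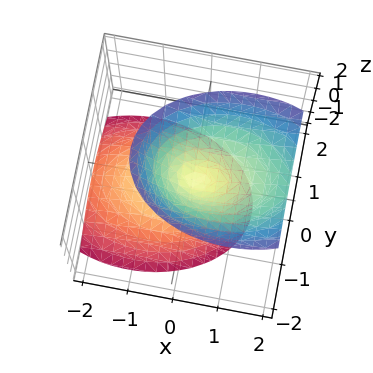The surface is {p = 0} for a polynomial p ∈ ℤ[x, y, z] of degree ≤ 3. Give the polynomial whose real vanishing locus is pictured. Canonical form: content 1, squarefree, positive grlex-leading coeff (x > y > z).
x^2 - x*z + 2*y^2 - z^2

(a) The picture has 2 separate pieces. Treating them together as one polynomial.
(b) deg p = 2. A generic line meets the surface in up to 2 points.
(c) Against the integer gridlines: one z-axis crossing is at z = 0; it meets the x-axis at x = 0 (among the integer gridlines).
(d) Fitting integer coefficients to these (and the overall shape) gives p.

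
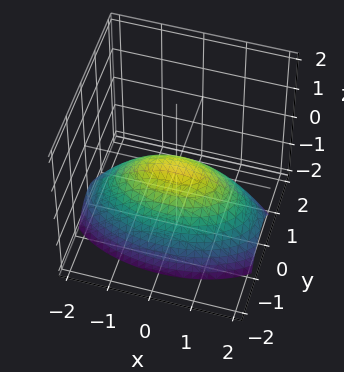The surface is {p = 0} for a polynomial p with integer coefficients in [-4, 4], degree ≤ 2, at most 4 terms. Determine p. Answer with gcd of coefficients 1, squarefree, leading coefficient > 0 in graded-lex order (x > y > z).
x^2 + 3*y^2 + 3*z

The degree is 2 — a paraboloid; a quadric.
Symmetries: the x ↦ −x reflection is a symmetry, so x appears only in even powers; it's symmetric under y → −y, forcing even powers of y.
Observable constraints: one z-axis crossing is at z = 0; it meets the x-axis at x = 0 (among the integer gridlines).
Together with the visible shape, these determine p as stated.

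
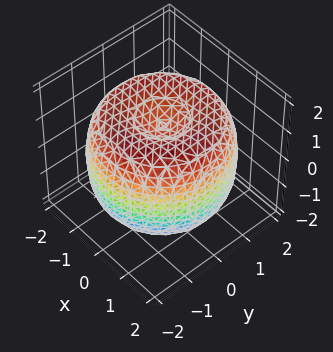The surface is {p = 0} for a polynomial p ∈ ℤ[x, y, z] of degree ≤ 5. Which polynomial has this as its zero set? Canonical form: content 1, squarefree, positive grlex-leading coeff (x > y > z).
1. Degree: the shape is more complex than any degree-3 surface, so deg p = 4.
2. Symmetries: rotational symmetry about the z-axis ⇒ p depends on x, y only through x² + y².
3. Checking where it meets the axes: a circular section at z = 0 has radius between 1 and 2; the z-axis gridline crossings are at z ∈ {-1, 1}.
4. Assembling these constraints gives the stated polynomial.

x^4 + 2*x^2*y^2 + y^4 - 3*x^2 - 3*y^2 + 2*z^2 - 2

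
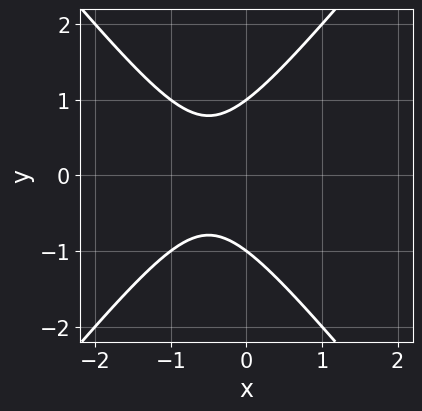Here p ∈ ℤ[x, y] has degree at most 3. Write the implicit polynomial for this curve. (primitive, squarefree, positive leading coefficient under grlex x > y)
3*x^2 - 2*y^2 + 3*x + 2

First, deg p = 2.
Then, symmetries: the y ↦ −y reflection is a symmetry, so y appears only in even powers.
Next, observable constraints: the curve avoids every integer x-axis point in the box; the y-axis gridline crossings are at y ∈ {-1, 1}.
Finally, the integer polynomial consistent with all of this is the stated p.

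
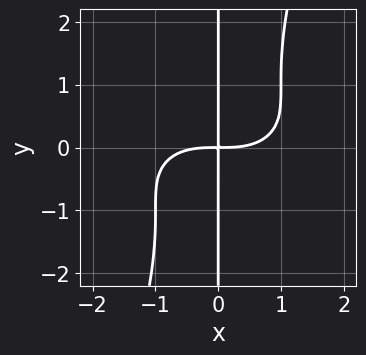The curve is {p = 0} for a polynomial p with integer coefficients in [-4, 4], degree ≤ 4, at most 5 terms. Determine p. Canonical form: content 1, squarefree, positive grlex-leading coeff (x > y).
Degree: the shape is more complex than any degree-3 curve, so deg p = 4.
Reading off the gridlines: the visible y-axis segment lies entirely on the curve.
These observations pin down the coefficients.

x^4 + 3*x^2*y^2 - x*y^3 - 3*x*y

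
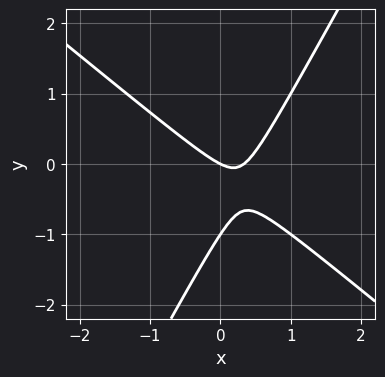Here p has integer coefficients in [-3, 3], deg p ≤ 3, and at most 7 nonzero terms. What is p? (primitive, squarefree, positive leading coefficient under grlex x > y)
First, degree: the shape is more complex than any degree-1 curve, so deg p = 2.
Next, against the integer gridlines: among the integer gridlines, it crosses the y-axis at y ∈ {-1, 0}; it meets the x-axis at x = 0 (among the integer gridlines).
Finally, the integer polynomial consistent with all of this is the stated p.

3*x^2 + 2*x*y - 2*y^2 - x - 2*y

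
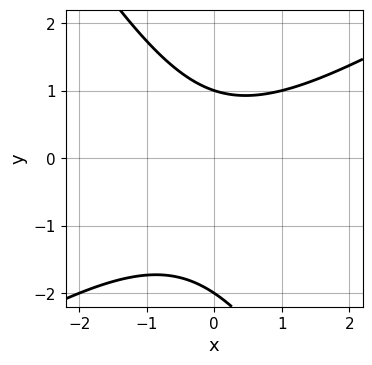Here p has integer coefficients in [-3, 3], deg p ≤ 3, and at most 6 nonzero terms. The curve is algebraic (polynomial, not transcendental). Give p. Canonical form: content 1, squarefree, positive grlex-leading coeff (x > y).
First, the degree is 2 — no degree-1 curve has this shape.
Then, observable constraints: among the integer gridlines, it crosses the y-axis at y ∈ {-2, 1}; it misses every integer gridline on the x-axis.
Finally, assembling these constraints gives the stated polynomial.

x^2 - x*y - y^2 - y + 2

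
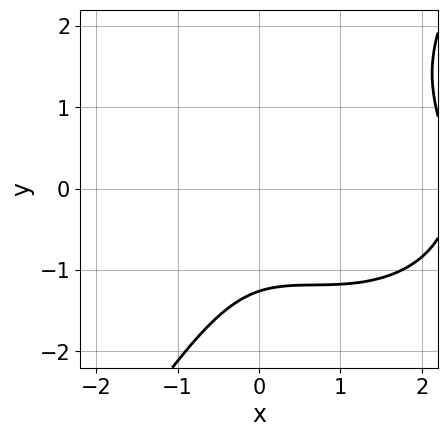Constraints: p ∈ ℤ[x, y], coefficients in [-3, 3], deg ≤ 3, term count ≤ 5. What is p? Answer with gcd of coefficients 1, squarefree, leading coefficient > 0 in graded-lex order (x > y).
(a) deg p = 3.
(b) From the visible intercepts: it misses every integer gridline on the x-axis.
(c) These observations pin down the coefficients.

x^3 + x*y^2 - y^3 - 2*x^2 - 2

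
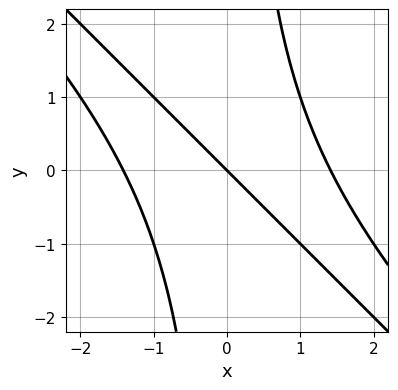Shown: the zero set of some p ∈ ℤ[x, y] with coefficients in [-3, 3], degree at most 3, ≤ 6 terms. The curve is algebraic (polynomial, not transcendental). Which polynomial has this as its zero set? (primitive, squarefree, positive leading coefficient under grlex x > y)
1. Degree: no degree-2 curve has this shape, so deg p = 3.
2. Checking where it meets the axes: it meets the y-axis at y = 0 (among the integer gridlines); it meets the x-axis at x = 0 (among the integer gridlines).
3. Fitting integer coefficients to these (and the overall shape) gives p.

x^3 + 2*x^2*y + x*y^2 - 2*x - 2*y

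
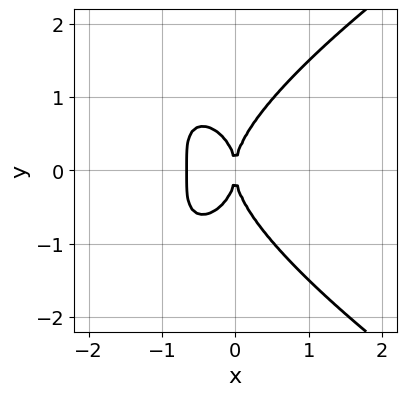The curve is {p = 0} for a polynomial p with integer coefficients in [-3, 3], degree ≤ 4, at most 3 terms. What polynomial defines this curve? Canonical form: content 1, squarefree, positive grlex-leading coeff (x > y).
y^4 - 3*x^3 - 2*x^2

Degree: a generic line meets the curve in up to 4 points, so deg p = 4.
Symmetries: mirror symmetry y ↦ −y ⇒ only even powers of y.
Against the integer gridlines: it meets the y-axis at y = 0 (among the integer gridlines); it meets the x-axis at x = 0 (among the integer gridlines).
The integer polynomial consistent with all of this is the stated p.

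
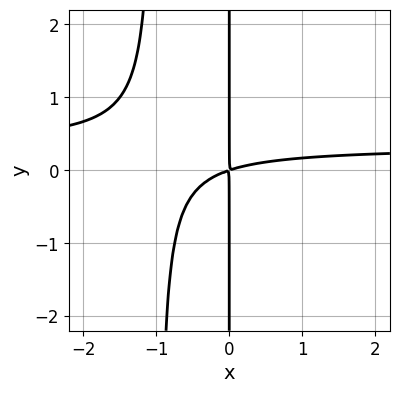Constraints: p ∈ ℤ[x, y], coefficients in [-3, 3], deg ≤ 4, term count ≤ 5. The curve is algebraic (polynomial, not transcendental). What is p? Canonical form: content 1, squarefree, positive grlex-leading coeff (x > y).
3*x^2*y - x^2 + 3*x*y

deg p = 3. A generic line meets the curve in up to 3 points.
From the visible intercepts: the visible y-axis segment lies entirely on the curve.
These observations pin down the coefficients.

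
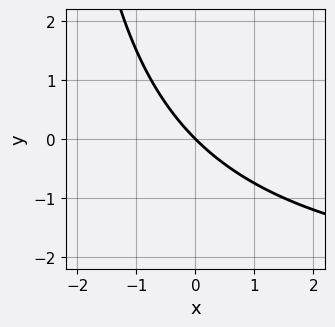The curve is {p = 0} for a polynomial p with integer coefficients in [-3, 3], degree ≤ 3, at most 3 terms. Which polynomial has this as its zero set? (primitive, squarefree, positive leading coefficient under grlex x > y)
x*y + 3*x + 3*y

First, deg p = 2.
Next, from the visible intercepts: one y-axis crossing is at y = 0; it meets the x-axis at x = 0 (among the integer gridlines).
Finally, solving for integer coefficients yields p as stated.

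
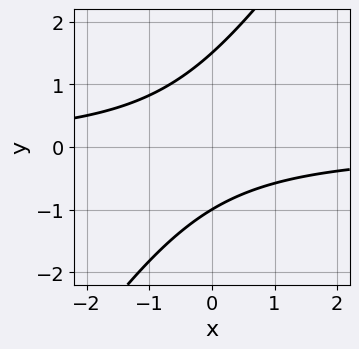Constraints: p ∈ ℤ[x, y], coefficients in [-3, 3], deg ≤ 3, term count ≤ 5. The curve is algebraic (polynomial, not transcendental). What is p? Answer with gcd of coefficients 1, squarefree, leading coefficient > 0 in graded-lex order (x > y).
3*x*y - 2*y^2 + y + 3

deg p = 2. The shape is more complex than any degree-1 curve.
Against the integer gridlines: the curve avoids every integer x-axis point in the box; it meets the y-axis at y = -1 (among the integer gridlines).
Putting this together gives p.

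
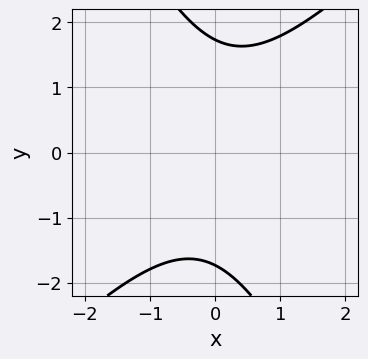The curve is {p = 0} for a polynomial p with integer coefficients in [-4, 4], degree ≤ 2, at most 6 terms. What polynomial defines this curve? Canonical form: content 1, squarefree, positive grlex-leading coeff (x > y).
2*x^2 - x*y - y^2 + 3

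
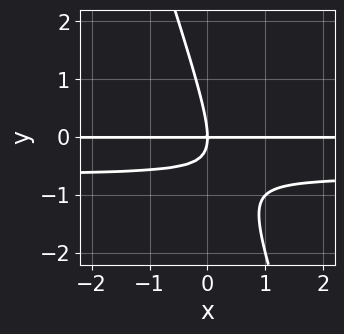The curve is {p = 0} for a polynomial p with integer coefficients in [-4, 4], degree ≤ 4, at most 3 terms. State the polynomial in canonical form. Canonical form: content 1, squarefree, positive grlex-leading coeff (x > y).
3*x*y^2 + y^3 + 2*x*y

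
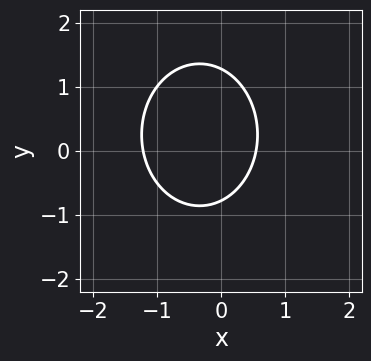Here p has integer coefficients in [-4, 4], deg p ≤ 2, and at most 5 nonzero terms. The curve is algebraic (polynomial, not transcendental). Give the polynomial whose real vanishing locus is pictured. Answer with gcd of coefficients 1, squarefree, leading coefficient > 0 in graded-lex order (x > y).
3*x^2 + 2*y^2 + 2*x - y - 2

The degree is 2 — the shape is more complex than any degree-1 curve.
Putting this together gives p.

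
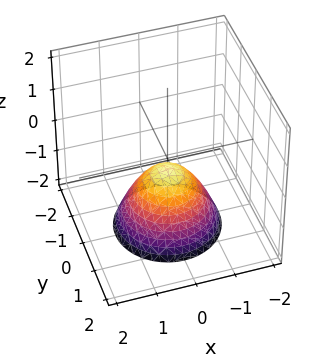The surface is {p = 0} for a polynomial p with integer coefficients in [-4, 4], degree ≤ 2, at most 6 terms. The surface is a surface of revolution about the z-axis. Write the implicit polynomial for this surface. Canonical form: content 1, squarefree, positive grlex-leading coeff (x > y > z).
3*x^2 + 3*y^2 + 3*z + 1

1. Degree: the shape is more complex than any degree-1 surface, so deg p = 2.
2. Symmetries: rotational symmetry about the z-axis ⇒ p depends on x, y only through x² + y².
3. Against the integer gridlines: it misses every integer gridline on the y-axis; no x-intercept at any integer in the box; a circular section at z = -2 has radius between 1 and 2.
4. Putting this together gives p.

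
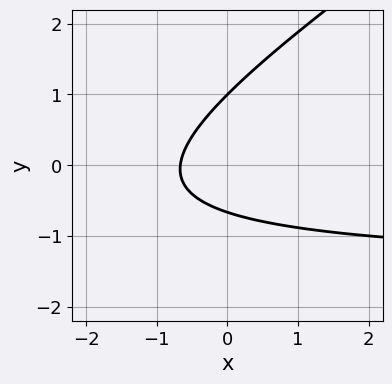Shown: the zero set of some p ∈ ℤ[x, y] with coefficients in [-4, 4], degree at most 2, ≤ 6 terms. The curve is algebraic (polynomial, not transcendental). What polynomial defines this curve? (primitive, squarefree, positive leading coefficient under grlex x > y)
First, deg p = 2.
Then, from the axis intercepts and sections: one y-axis crossing is at y = 1.
Finally, together with the visible shape, these determine p as stated.

2*x*y - 3*y^2 + 3*x + y + 2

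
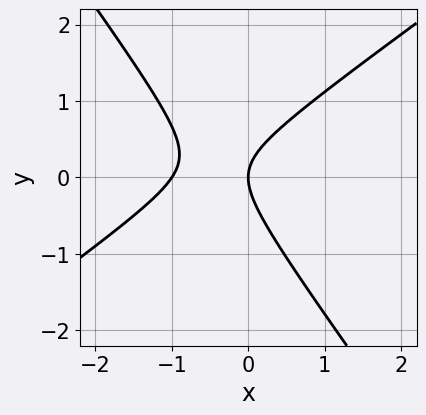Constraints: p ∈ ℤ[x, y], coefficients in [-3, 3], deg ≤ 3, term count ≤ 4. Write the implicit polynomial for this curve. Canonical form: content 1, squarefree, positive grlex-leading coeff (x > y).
3*x^2 - 2*x*y - 3*y^2 + 3*x

1. Degree: a generic line meets the curve in up to 2 points, so deg p = 2.
2. Checking where it meets the axes: the x-axis gridline crossings are at x ∈ {-1, 0}; one y-axis crossing is at y = 0.
3. Putting this together gives p.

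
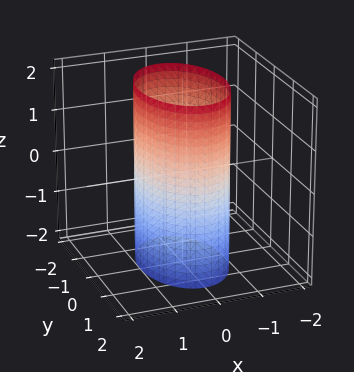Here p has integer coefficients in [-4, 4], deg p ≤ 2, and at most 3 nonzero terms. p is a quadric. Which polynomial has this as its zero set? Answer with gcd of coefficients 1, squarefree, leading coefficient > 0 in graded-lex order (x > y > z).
First, degree: constant cross-section along one axis; a quadric, so deg p = 2.
Then, symmetries: mirror symmetry y ↦ −y ⇒ only even powers of y; it's symmetric under x → −x, forcing even powers of x; it's symmetric under z → −z, forcing even powers of z.
Next, against the integer gridlines: it misses every integer gridline on the z-axis; among the integer gridlines, it crosses the x-axis at x ∈ {-1, 1}.
Finally, matching integer coefficients to the picture gives p.

2*x^2 + y^2 - 2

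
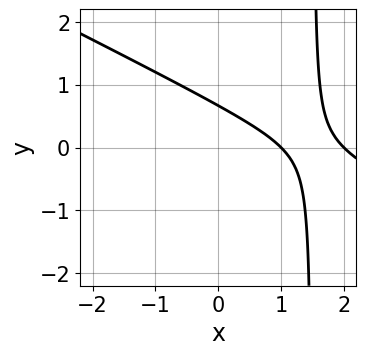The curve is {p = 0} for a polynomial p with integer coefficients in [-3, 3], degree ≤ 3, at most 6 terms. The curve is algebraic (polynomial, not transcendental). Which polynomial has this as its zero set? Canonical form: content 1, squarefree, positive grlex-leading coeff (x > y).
1. Degree: a generic line meets the curve in up to 2 points, so deg p = 2.
2. Checking where it meets the axes: among the integer gridlines, it crosses the x-axis at x ∈ {1, 2}.
3. These observations pin down the coefficients.

x^2 + 2*x*y - 3*x - 3*y + 2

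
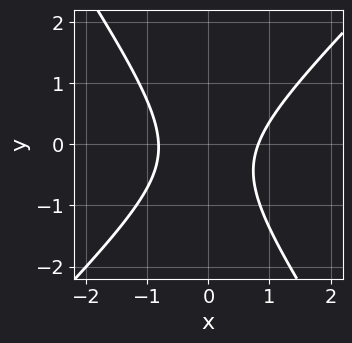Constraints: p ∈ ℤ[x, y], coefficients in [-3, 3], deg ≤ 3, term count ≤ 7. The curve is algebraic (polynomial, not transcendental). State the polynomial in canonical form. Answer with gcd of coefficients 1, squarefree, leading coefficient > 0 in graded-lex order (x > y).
(a) Degree: no degree-1 curve has this shape, so deg p = 2.
(b) Reading off the gridlines: it misses every integer gridline on the y-axis.
(c) Solving for integer coefficients yields p as stated.

3*x^2 - x*y - 2*y^2 - y - 2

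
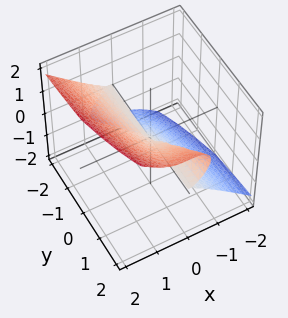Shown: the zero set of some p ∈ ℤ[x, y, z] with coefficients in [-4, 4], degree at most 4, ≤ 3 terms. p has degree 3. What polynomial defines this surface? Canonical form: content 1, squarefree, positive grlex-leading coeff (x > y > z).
Degree: no degree-2 surface has this shape, so deg p = 3.
Observable constraints: one z-axis crossing is at z = 0; it crosses the x-axis at the gridline x = 0; every point of the y-axis in the box is on the surface.
Solving for integer coefficients yields p as stated.

3*x^3 + 2*y*z^2 - 3*z^3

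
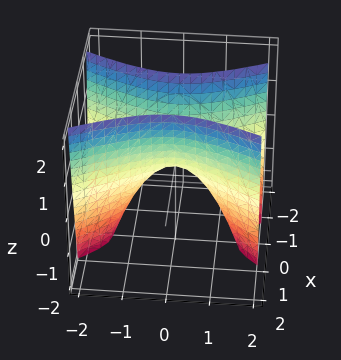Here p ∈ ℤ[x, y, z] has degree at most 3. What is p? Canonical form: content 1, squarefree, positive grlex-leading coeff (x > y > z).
3*x^2 - y^2 - z

1. Degree: a hyperbolic paraboloid; a quadric, so deg p = 2.
2. Symmetries: mirror symmetry x ↦ −x ⇒ only even powers of x; mirror symmetry y ↦ −y ⇒ only even powers of y.
3. Checking where it meets the axes: it meets the z-axis at z = 0 (among the integer gridlines); it meets the y-axis at y = 0 (among the integer gridlines); one x-axis crossing is at x = 0.
4. Matching integer coefficients to the picture gives p.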